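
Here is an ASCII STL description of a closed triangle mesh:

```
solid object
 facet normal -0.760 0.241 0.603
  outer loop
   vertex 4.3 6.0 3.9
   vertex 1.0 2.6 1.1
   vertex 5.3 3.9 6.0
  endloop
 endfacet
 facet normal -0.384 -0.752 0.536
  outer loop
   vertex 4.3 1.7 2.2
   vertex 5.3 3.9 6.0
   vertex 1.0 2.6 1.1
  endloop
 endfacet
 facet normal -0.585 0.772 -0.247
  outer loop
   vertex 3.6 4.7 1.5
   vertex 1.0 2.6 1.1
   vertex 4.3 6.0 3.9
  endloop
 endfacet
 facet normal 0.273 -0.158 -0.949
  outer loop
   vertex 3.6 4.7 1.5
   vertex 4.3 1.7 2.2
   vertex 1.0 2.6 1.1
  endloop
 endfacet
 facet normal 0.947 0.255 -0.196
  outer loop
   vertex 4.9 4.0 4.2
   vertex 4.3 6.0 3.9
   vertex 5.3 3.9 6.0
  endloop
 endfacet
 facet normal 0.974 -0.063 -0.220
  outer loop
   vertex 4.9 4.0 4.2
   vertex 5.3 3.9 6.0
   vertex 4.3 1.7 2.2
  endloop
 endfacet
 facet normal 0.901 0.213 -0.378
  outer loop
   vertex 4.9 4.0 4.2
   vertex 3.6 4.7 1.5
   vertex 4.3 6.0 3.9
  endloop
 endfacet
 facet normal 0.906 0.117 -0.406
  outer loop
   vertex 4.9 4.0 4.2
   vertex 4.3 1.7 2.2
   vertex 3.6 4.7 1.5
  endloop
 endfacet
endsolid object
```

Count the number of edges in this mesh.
12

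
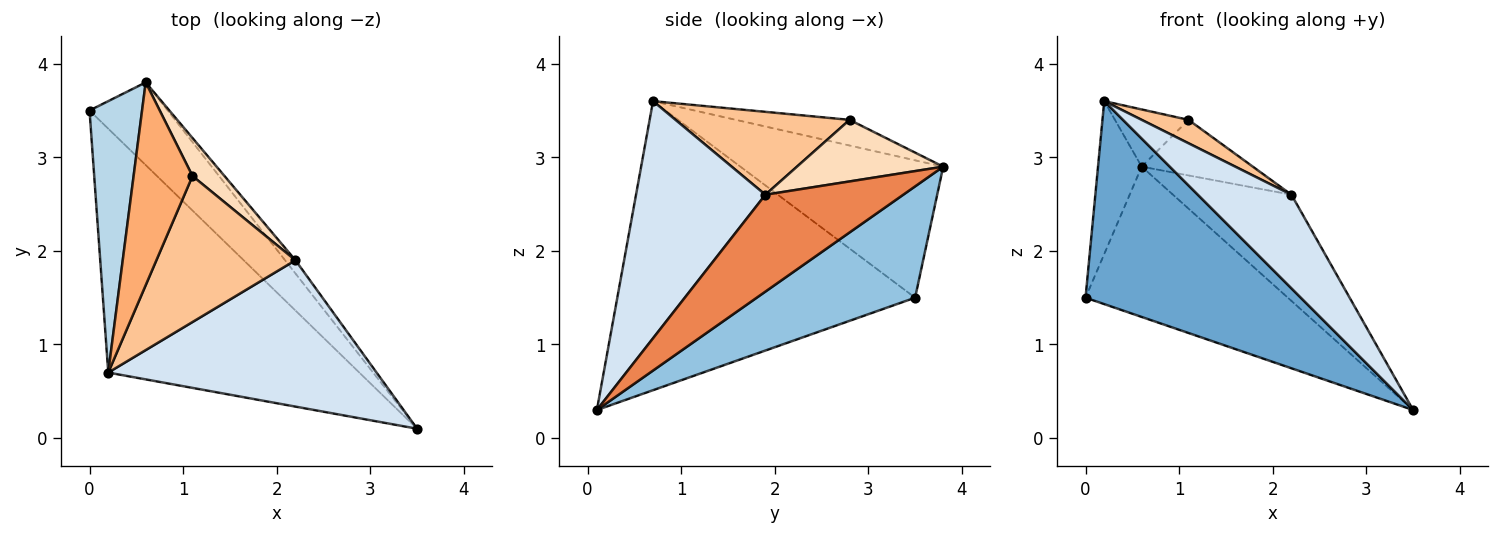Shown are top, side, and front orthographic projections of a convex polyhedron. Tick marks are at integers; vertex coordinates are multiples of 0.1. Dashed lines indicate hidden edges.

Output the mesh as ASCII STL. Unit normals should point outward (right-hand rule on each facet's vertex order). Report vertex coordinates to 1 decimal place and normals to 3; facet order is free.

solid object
 facet normal -0.663 -0.479 -0.576
  outer loop
   vertex 0.2 0.7 3.6
   vertex 0.0 3.5 1.5
   vertex 3.5 0.1 0.3
  endloop
 endfacet
 facet normal 0.566 0.723 -0.397
  outer loop
   vertex 0.6 3.8 2.9
   vertex 3.5 0.1 0.3
   vertex 0.0 3.5 1.5
  endloop
 endfacet
 facet normal -0.916 0.197 0.350
  outer loop
   vertex 0.6 3.8 2.9
   vertex 0.0 3.5 1.5
   vertex 0.2 0.7 3.6
  endloop
 endfacet
 facet normal 0.597 -0.432 0.676
  outer loop
   vertex 2.2 1.9 2.6
   vertex 0.2 0.7 3.6
   vertex 3.5 0.1 0.3
  endloop
 endfacet
 facet normal 0.756 0.649 -0.081
  outer loop
   vertex 2.2 1.9 2.6
   vertex 3.5 0.1 0.3
   vertex 0.6 3.8 2.9
  endloop
 endfacet
 facet normal -0.387 0.250 0.888
  outer loop
   vertex 1.1 2.8 3.4
   vertex 0.6 3.8 2.9
   vertex 0.2 0.7 3.6
  endloop
 endfacet
 facet normal 0.507 -0.136 0.851
  outer loop
   vertex 1.1 2.8 3.4
   vertex 0.2 0.7 3.6
   vertex 2.2 1.9 2.6
  endloop
 endfacet
 facet normal 0.736 0.559 0.383
  outer loop
   vertex 1.1 2.8 3.4
   vertex 2.2 1.9 2.6
   vertex 0.6 3.8 2.9
  endloop
 endfacet
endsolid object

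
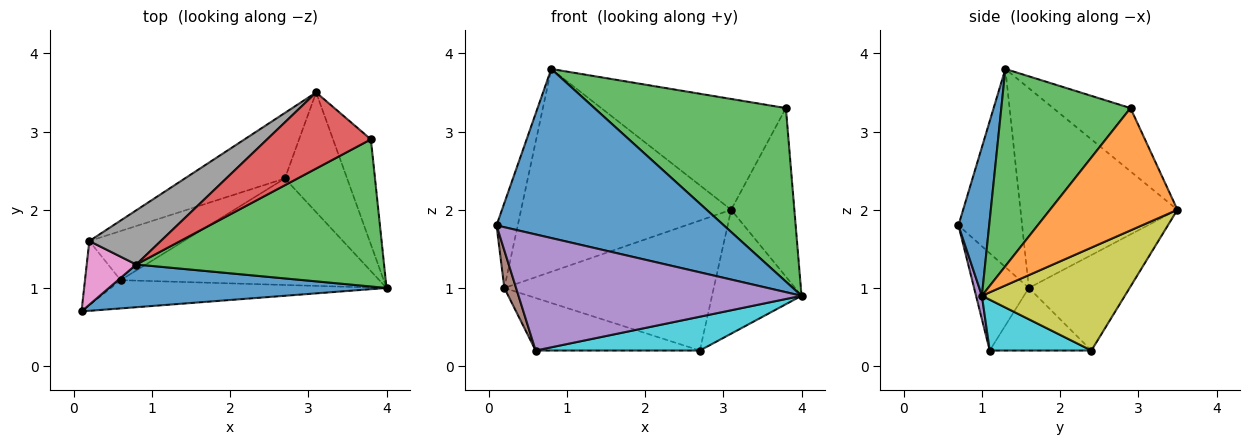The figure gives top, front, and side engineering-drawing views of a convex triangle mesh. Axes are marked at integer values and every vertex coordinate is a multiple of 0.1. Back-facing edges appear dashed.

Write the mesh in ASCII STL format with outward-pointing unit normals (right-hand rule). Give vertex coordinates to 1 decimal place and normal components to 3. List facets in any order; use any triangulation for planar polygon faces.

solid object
 facet normal 0.130 -0.961 0.243
  outer loop
   vertex 0.8 1.3 3.8
   vertex 0.1 0.7 1.8
   vertex 4.0 1.0 0.9
  endloop
 endfacet
 facet normal 0.863 0.428 -0.267
  outer loop
   vertex 3.8 2.9 3.3
   vertex 4.0 1.0 0.9
   vertex 3.1 3.5 2.0
  endloop
 endfacet
 facet normal 0.458 -0.678 0.575
  outer loop
   vertex 3.8 2.9 3.3
   vertex 0.8 1.3 3.8
   vertex 4.0 1.0 0.9
  endloop
 endfacet
 facet normal -0.326 0.779 0.535
  outer loop
   vertex 3.8 2.9 3.3
   vertex 3.1 3.5 2.0
   vertex 0.8 1.3 3.8
  endloop
 endfacet
 facet normal 0.020 -0.971 -0.237
  outer loop
   vertex 0.6 1.1 0.2
   vertex 4.0 1.0 0.9
   vertex 0.1 0.7 1.8
  endloop
 endfacet
 facet normal -0.921 -0.197 -0.337
  outer loop
   vertex 0.2 1.6 1.0
   vertex 0.6 1.1 0.2
   vertex 0.1 0.7 1.8
  endloop
 endfacet
 facet normal -0.923 0.308 0.231
  outer loop
   vertex 0.2 1.6 1.0
   vertex 0.1 0.7 1.8
   vertex 0.8 1.3 3.8
  endloop
 endfacet
 facet normal -0.585 0.783 0.209
  outer loop
   vertex 0.2 1.6 1.0
   vertex 0.8 1.3 3.8
   vertex 3.1 3.5 2.0
  endloop
 endfacet
 facet normal 0.754 0.472 -0.456
  outer loop
   vertex 2.7 2.4 0.2
   vertex 3.1 3.5 2.0
   vertex 4.0 1.0 0.9
  endloop
 endfacet
 facet normal 0.184 -0.297 -0.937
  outer loop
   vertex 2.7 2.4 0.2
   vertex 4.0 1.0 0.9
   vertex 0.6 1.1 0.2
  endloop
 endfacet
 facet normal -0.395 0.820 -0.414
  outer loop
   vertex 2.7 2.4 0.2
   vertex 0.2 1.6 1.0
   vertex 3.1 3.5 2.0
  endloop
 endfacet
 facet normal -0.412 0.666 -0.622
  outer loop
   vertex 2.7 2.4 0.2
   vertex 0.6 1.1 0.2
   vertex 0.2 1.6 1.0
  endloop
 endfacet
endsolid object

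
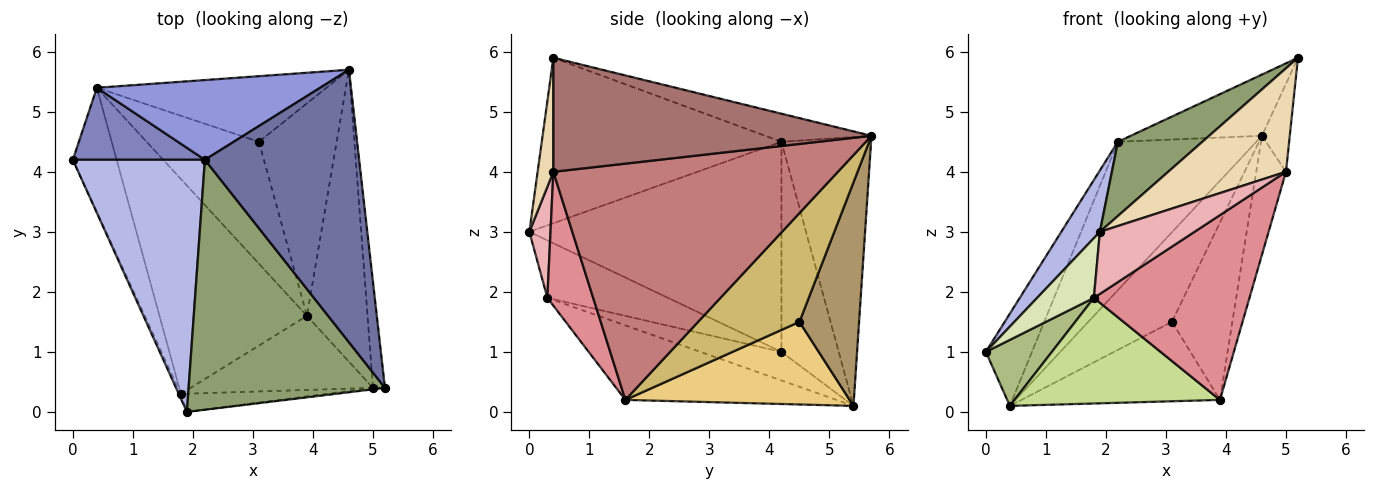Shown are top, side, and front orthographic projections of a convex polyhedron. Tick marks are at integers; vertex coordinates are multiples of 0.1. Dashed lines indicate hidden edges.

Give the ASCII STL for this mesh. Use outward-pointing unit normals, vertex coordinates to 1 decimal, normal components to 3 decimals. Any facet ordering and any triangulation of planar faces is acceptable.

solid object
 facet normal -0.175 0.216 0.961
  outer loop
   vertex 2.2 4.2 4.5
   vertex 5.2 0.4 5.9
   vertex 4.6 5.7 4.6
  endloop
 endfacet
 facet normal -0.700 0.563 0.440
  outer loop
   vertex 2.2 4.2 4.5
   vertex 0.4 5.4 0.1
   vertex 0.0 4.2 1.0
  endloop
 endfacet
 facet normal -0.495 0.765 0.411
  outer loop
   vertex 2.2 4.2 4.5
   vertex 4.6 5.7 4.6
   vertex 0.4 5.4 0.1
  endloop
 endfacet
 facet normal -0.840 -0.129 0.528
  outer loop
   vertex 1.9 0.0 3.0
   vertex 2.2 4.2 4.5
   vertex 0.0 4.2 1.0
  endloop
 endfacet
 facet normal -0.628 -0.221 0.746
  outer loop
   vertex 1.9 0.0 3.0
   vertex 5.2 0.4 5.9
   vertex 2.2 4.2 4.5
  endloop
 endfacet
 facet normal -0.500 -0.407 -0.765
  outer loop
   vertex 1.8 0.3 1.9
   vertex 0.0 4.2 1.0
   vertex 0.4 5.4 0.1
  endloop
 endfacet
 facet normal -0.413 -0.402 -0.817
  outer loop
   vertex 1.8 0.3 1.9
   vertex 0.4 5.4 0.1
   vertex 3.9 1.6 0.2
  endloop
 endfacet
 facet normal -0.904 -0.425 -0.034
  outer loop
   vertex 1.8 0.3 1.9
   vertex 1.9 0.0 3.0
   vertex 0.0 4.2 1.0
  endloop
 endfacet
 facet normal 0.499 0.699 -0.512
  outer loop
   vertex 3.1 4.5 1.5
   vertex 0.4 5.4 0.1
   vertex 4.6 5.7 4.6
  endloop
 endfacet
 facet normal 0.732 0.436 -0.523
  outer loop
   vertex 3.1 4.5 1.5
   vertex 4.6 5.7 4.6
   vertex 3.9 1.6 0.2
  endloop
 endfacet
 facet normal 0.525 0.465 -0.713
  outer loop
   vertex 3.1 4.5 1.5
   vertex 3.9 1.6 0.2
   vertex 0.4 5.4 0.1
  endloop
 endfacet
 facet normal 0.132 -0.991 -0.014
  outer loop
   vertex 5.0 0.4 4.0
   vertex 5.2 0.4 5.9
   vertex 1.9 0.0 3.0
  endloop
 endfacet
 facet normal 0.991 0.087 -0.104
  outer loop
   vertex 5.0 0.4 4.0
   vertex 4.6 5.7 4.6
   vertex 5.2 0.4 5.9
  endloop
 endfacet
 facet normal 0.964 0.101 -0.247
  outer loop
   vertex 5.0 0.4 4.0
   vertex 3.9 1.6 0.2
   vertex 4.6 5.7 4.6
  endloop
 endfacet
 facet normal 0.264 -0.895 -0.359
  outer loop
   vertex 5.0 0.4 4.0
   vertex 1.8 0.3 1.9
   vertex 3.9 1.6 0.2
  endloop
 endfacet
 facet normal 0.210 -0.938 -0.275
  outer loop
   vertex 5.0 0.4 4.0
   vertex 1.9 0.0 3.0
   vertex 1.8 0.3 1.9
  endloop
 endfacet
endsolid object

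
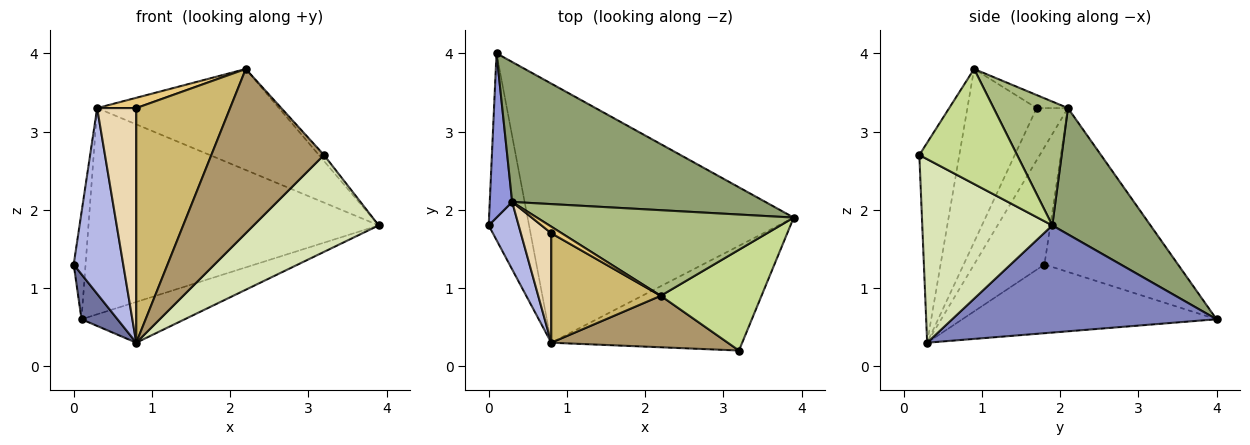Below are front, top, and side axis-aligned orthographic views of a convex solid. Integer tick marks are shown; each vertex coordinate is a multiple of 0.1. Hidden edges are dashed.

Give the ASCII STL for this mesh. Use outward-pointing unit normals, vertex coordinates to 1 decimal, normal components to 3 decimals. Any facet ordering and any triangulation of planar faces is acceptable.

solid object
 facet normal -0.856 -0.121 -0.503
  outer loop
   vertex 0.8 0.3 0.3
   vertex 0.0 1.8 1.3
   vertex 0.1 4.0 0.6
  endloop
 endfacet
 facet normal 0.370 0.144 -0.918
  outer loop
   vertex 0.8 0.3 0.3
   vertex 0.1 4.0 0.6
   vertex 3.9 1.9 1.8
  endloop
 endfacet
 facet normal -0.987 0.088 0.135
  outer loop
   vertex 0.3 2.1 3.3
   vertex 0.1 4.0 0.6
   vertex 0.0 1.8 1.3
  endloop
 endfacet
 facet normal -0.801 -0.563 0.205
  outer loop
   vertex 0.3 2.1 3.3
   vertex 0.0 1.8 1.3
   vertex 0.8 0.3 0.3
  endloop
 endfacet
 facet normal 0.270 0.797 0.541
  outer loop
   vertex 0.3 2.1 3.3
   vertex 3.9 1.9 1.8
   vertex 0.1 4.0 0.6
  endloop
 endfacet
 facet normal 0.298 0.728 0.617
  outer loop
   vertex 0.3 2.1 3.3
   vertex 2.2 0.9 3.8
   vertex 3.9 1.9 1.8
  endloop
 endfacet
 facet normal 0.752 0.039 0.658
  outer loop
   vertex 3.2 0.2 2.7
   vertex 3.9 1.9 1.8
   vertex 2.2 0.9 3.8
  endloop
 endfacet
 facet normal 0.577 -0.555 -0.600
  outer loop
   vertex 3.2 0.2 2.7
   vertex 0.8 0.3 0.3
   vertex 3.9 1.9 1.8
  endloop
 endfacet
 facet normal -0.321 -0.904 0.283
  outer loop
   vertex 3.2 0.2 2.7
   vertex 2.2 0.9 3.8
   vertex 0.8 0.3 0.3
  endloop
 endfacet
 facet normal -0.556 -0.753 0.352
  outer loop
   vertex 0.8 1.7 3.3
   vertex 0.8 0.3 0.3
   vertex 2.2 0.9 3.8
  endloop
 endfacet
 facet normal -0.559 -0.698 0.447
  outer loop
   vertex 0.8 1.7 3.3
   vertex 2.2 0.9 3.8
   vertex 0.3 2.1 3.3
  endloop
 endfacet
 facet normal -0.587 -0.734 0.342
  outer loop
   vertex 0.8 1.7 3.3
   vertex 0.3 2.1 3.3
   vertex 0.8 0.3 0.3
  endloop
 endfacet
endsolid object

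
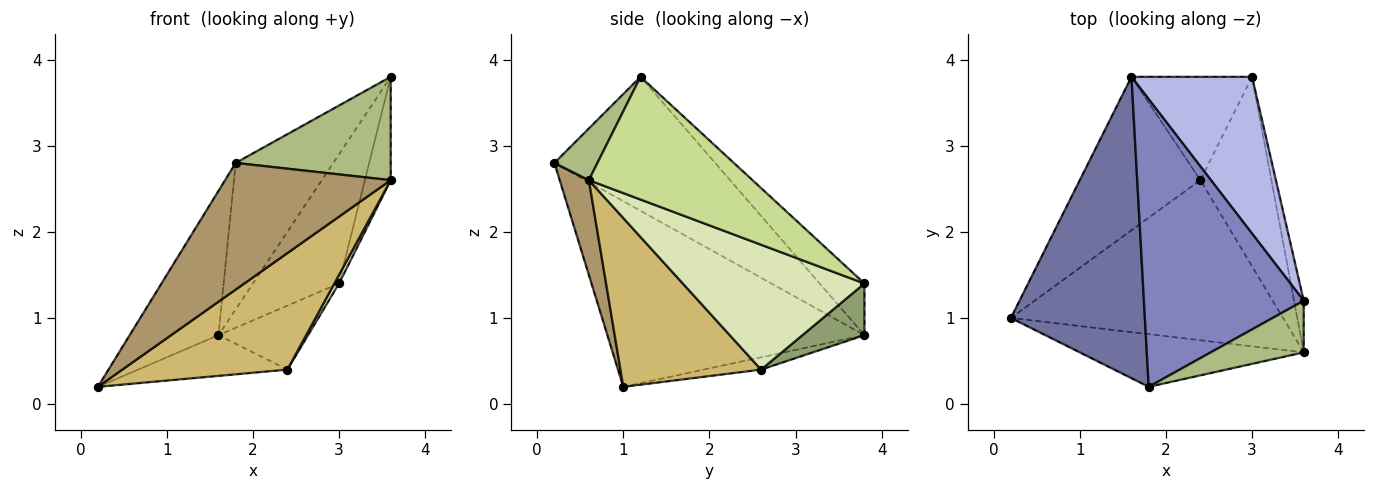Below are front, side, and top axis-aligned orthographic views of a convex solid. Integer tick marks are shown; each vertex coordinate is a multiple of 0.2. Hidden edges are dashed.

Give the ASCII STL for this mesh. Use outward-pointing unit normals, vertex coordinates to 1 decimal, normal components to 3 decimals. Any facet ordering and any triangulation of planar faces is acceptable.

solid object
 facet normal -0.781 0.270 0.564
  outer loop
   vertex 1.8 0.2 2.8
   vertex 1.6 3.8 0.8
   vertex 0.2 1.0 0.2
  endloop
 endfacet
 facet normal -0.599 0.363 0.714
  outer loop
   vertex 1.8 0.2 2.8
   vertex 3.6 1.2 3.8
   vertex 1.6 3.8 0.8
  endloop
 endfacet
 facet normal -0.098 0.255 -0.962
  outer loop
   vertex 2.4 2.6 0.4
   vertex 0.2 1.0 0.2
   vertex 1.6 3.8 0.8
  endloop
 endfacet
 facet normal -0.314 0.604 0.733
  outer loop
   vertex 3.0 3.8 1.4
   vertex 1.6 3.8 0.8
   vertex 3.6 1.2 3.8
  endloop
 endfacet
 facet normal 0.342 0.495 -0.799
  outer loop
   vertex 3.0 3.8 1.4
   vertex 2.4 2.6 0.4
   vertex 1.6 3.8 0.8
  endloop
 endfacet
 facet normal 0.241 -0.868 0.434
  outer loop
   vertex 3.6 0.6 2.6
   vertex 3.6 1.2 3.8
   vertex 1.8 0.2 2.8
  endloop
 endfacet
 facet normal 0.985 0.155 -0.078
  outer loop
   vertex 3.6 0.6 2.6
   vertex 3.0 3.8 1.4
   vertex 3.6 1.2 3.8
  endloop
 endfacet
 facet normal 0.869 -0.022 -0.494
  outer loop
   vertex 3.6 0.6 2.6
   vertex 2.4 2.6 0.4
   vertex 3.0 3.8 1.4
  endloop
 endfacet
 facet normal 0.160 -0.911 -0.379
  outer loop
   vertex 3.6 0.6 2.6
   vertex 1.8 0.2 2.8
   vertex 0.2 1.0 0.2
  endloop
 endfacet
 facet normal 0.448 -0.526 -0.723
  outer loop
   vertex 3.6 0.6 2.6
   vertex 0.2 1.0 0.2
   vertex 2.4 2.6 0.4
  endloop
 endfacet
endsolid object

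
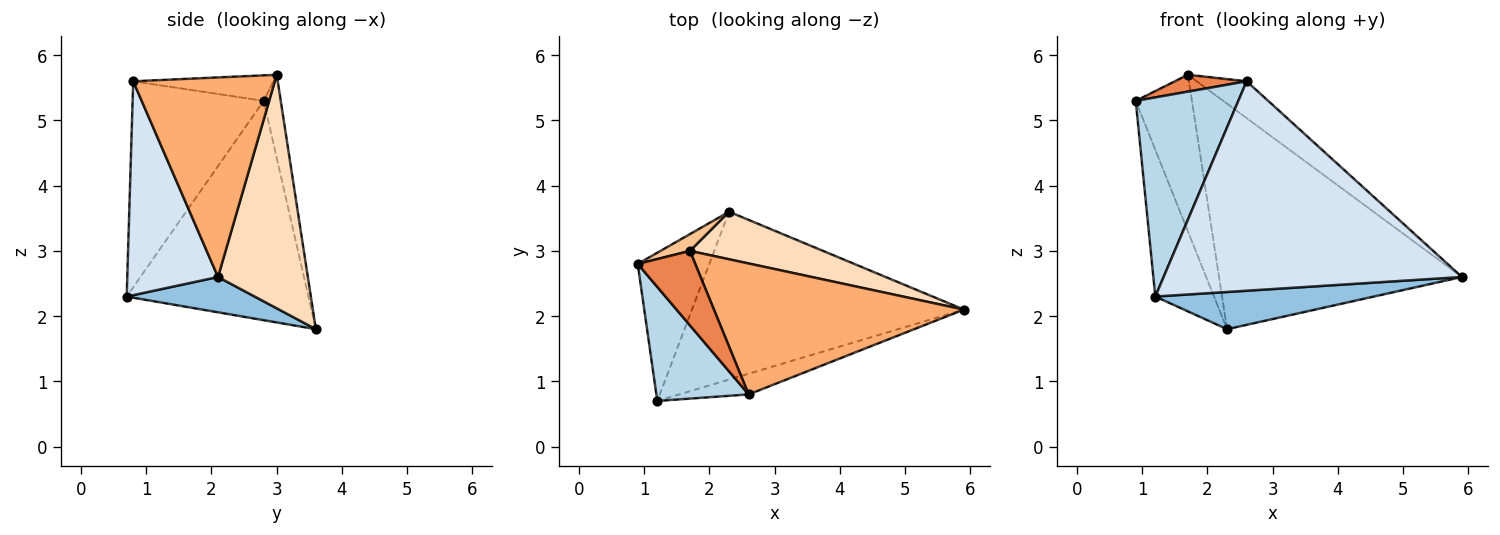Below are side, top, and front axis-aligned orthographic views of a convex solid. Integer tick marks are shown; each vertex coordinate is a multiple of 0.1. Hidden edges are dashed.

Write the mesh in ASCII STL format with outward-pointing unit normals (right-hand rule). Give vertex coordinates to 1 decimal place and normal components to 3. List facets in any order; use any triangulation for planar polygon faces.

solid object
 facet normal -0.909 0.294 -0.296
  outer loop
   vertex 2.3 3.6 1.8
   vertex 1.2 0.7 2.3
   vertex 0.9 2.8 5.3
  endloop
 endfacet
 facet normal 0.126 -0.215 -0.969
  outer loop
   vertex 2.3 3.6 1.8
   vertex 5.9 2.1 2.6
   vertex 1.2 0.7 2.3
  endloop
 endfacet
 facet normal -0.743 -0.581 0.333
  outer loop
   vertex 2.6 0.8 5.6
   vertex 0.9 2.8 5.3
   vertex 1.2 0.7 2.3
  endloop
 endfacet
 facet normal 0.290 -0.952 -0.094
  outer loop
   vertex 2.6 0.8 5.6
   vertex 1.2 0.7 2.3
   vertex 5.9 2.1 2.6
  endloop
 endfacet
 facet normal -0.397 -0.203 0.895
  outer loop
   vertex 1.7 3.0 5.7
   vertex 0.9 2.8 5.3
   vertex 2.6 0.8 5.6
  endloop
 endfacet
 facet normal 0.609 0.215 0.763
  outer loop
   vertex 1.7 3.0 5.7
   vertex 2.6 0.8 5.6
   vertex 5.9 2.1 2.6
  endloop
 endfacet
 facet normal -0.289 0.952 0.102
  outer loop
   vertex 1.7 3.0 5.7
   vertex 2.3 3.6 1.8
   vertex 0.9 2.8 5.3
  endloop
 endfacet
 facet normal 0.340 0.920 0.194
  outer loop
   vertex 1.7 3.0 5.7
   vertex 5.9 2.1 2.6
   vertex 2.3 3.6 1.8
  endloop
 endfacet
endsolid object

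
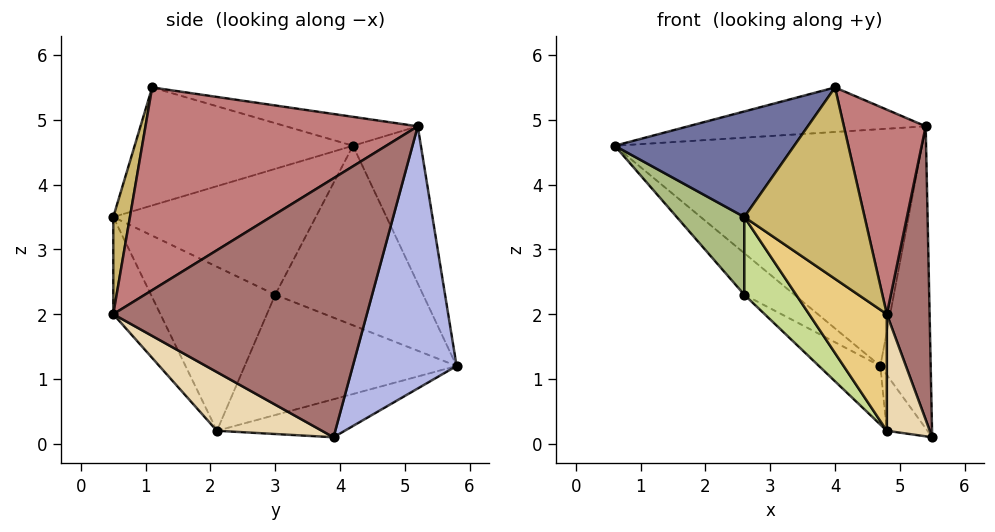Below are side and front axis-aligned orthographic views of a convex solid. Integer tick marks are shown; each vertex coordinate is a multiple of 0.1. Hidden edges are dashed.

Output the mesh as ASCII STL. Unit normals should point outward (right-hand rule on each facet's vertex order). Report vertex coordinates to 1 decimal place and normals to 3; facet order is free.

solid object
 facet normal -0.624 -0.513 0.590
  outer loop
   vertex 4.0 1.1 5.5
   vertex 0.6 4.2 4.6
   vertex 2.6 0.5 3.5
  endloop
 endfacet
 facet normal -0.098 0.177 0.979
  outer loop
   vertex 5.4 5.2 4.9
   vertex 0.6 4.2 4.6
   vertex 4.0 1.1 5.5
  endloop
 endfacet
 facet normal -0.212 0.958 0.195
  outer loop
   vertex 4.7 5.8 1.2
   vertex 0.6 4.2 4.6
   vertex 5.4 5.2 4.9
  endloop
 endfacet
 facet normal 0.895 0.434 -0.099
  outer loop
   vertex 4.7 5.8 1.2
   vertex 5.4 5.2 4.9
   vertex 5.5 3.9 0.1
  endloop
 endfacet
 facet normal -0.605 0.192 -0.772
  outer loop
   vertex 4.7 5.8 1.2
   vertex 5.5 3.9 0.1
   vertex 4.8 2.1 0.2
  endloop
 endfacet
 facet normal -0.792 -0.264 -0.551
  outer loop
   vertex 2.6 3.0 2.3
   vertex 2.6 0.5 3.5
   vertex 0.6 4.2 4.6
  endloop
 endfacet
 facet normal -0.720 -0.300 -0.626
  outer loop
   vertex 2.6 3.0 2.3
   vertex 4.8 2.1 0.2
   vertex 2.6 0.5 3.5
  endloop
 endfacet
 facet normal -0.673 0.228 -0.704
  outer loop
   vertex 2.6 3.0 2.3
   vertex 0.6 4.2 4.6
   vertex 4.7 5.8 1.2
  endloop
 endfacet
 facet normal -0.638 0.185 -0.748
  outer loop
   vertex 2.6 3.0 2.3
   vertex 4.7 5.8 1.2
   vertex 4.8 2.1 0.2
  endloop
 endfacet
 facet normal 0.134 -0.971 0.197
  outer loop
   vertex 4.8 0.5 2.0
   vertex 4.0 1.1 5.5
   vertex 2.6 0.5 3.5
  endloop
 endfacet
 facet normal -0.413 -0.681 -0.605
  outer loop
   vertex 4.8 0.5 2.0
   vertex 2.6 0.5 3.5
   vertex 4.8 2.1 0.2
  endloop
 endfacet
 facet normal 0.877 -0.359 -0.319
  outer loop
   vertex 4.8 0.5 2.0
   vertex 4.8 2.1 0.2
   vertex 5.5 3.9 0.1
  endloop
 endfacet
 facet normal 0.984 -0.166 0.065
  outer loop
   vertex 4.8 0.5 2.0
   vertex 5.5 3.9 0.1
   vertex 5.4 5.2 4.9
  endloop
 endfacet
 facet normal 0.925 -0.278 0.259
  outer loop
   vertex 4.8 0.5 2.0
   vertex 5.4 5.2 4.9
   vertex 4.0 1.1 5.5
  endloop
 endfacet
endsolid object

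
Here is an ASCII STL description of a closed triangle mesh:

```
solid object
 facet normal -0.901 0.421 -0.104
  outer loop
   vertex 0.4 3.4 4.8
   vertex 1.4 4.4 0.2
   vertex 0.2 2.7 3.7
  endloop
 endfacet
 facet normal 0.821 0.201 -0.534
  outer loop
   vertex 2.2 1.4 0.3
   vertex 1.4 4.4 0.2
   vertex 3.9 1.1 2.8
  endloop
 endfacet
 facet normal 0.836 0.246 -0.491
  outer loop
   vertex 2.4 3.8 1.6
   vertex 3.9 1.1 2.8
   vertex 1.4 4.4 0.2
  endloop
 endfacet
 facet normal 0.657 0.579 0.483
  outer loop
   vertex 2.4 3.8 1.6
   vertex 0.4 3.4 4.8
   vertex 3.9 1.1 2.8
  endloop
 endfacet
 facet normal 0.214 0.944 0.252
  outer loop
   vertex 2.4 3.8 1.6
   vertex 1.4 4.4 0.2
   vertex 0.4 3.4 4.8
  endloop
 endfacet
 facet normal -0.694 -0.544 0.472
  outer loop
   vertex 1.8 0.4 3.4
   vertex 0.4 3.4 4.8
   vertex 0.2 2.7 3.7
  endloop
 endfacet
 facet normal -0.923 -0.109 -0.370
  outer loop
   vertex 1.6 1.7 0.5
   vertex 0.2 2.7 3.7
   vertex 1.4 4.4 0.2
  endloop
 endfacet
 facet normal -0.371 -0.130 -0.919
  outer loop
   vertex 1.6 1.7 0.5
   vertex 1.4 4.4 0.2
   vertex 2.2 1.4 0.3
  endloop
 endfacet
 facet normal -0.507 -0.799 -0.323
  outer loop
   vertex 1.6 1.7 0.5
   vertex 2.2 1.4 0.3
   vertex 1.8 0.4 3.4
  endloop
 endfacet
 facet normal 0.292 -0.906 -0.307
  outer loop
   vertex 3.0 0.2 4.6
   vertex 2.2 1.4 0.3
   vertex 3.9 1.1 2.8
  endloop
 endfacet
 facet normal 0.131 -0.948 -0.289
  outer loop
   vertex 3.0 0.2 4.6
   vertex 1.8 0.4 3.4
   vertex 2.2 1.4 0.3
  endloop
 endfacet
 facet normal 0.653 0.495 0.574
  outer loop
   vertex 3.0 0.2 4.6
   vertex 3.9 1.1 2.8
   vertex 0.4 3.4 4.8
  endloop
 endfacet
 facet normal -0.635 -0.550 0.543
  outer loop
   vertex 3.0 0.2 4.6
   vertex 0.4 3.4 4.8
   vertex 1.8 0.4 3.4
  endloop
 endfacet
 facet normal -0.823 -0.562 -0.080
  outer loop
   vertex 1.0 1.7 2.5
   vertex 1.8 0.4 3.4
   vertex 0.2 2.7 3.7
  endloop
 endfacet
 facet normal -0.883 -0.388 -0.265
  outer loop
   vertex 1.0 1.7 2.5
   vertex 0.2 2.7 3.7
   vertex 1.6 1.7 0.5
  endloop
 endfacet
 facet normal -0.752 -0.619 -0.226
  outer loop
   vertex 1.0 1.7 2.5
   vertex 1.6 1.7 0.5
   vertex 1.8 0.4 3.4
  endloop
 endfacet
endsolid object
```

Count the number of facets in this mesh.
16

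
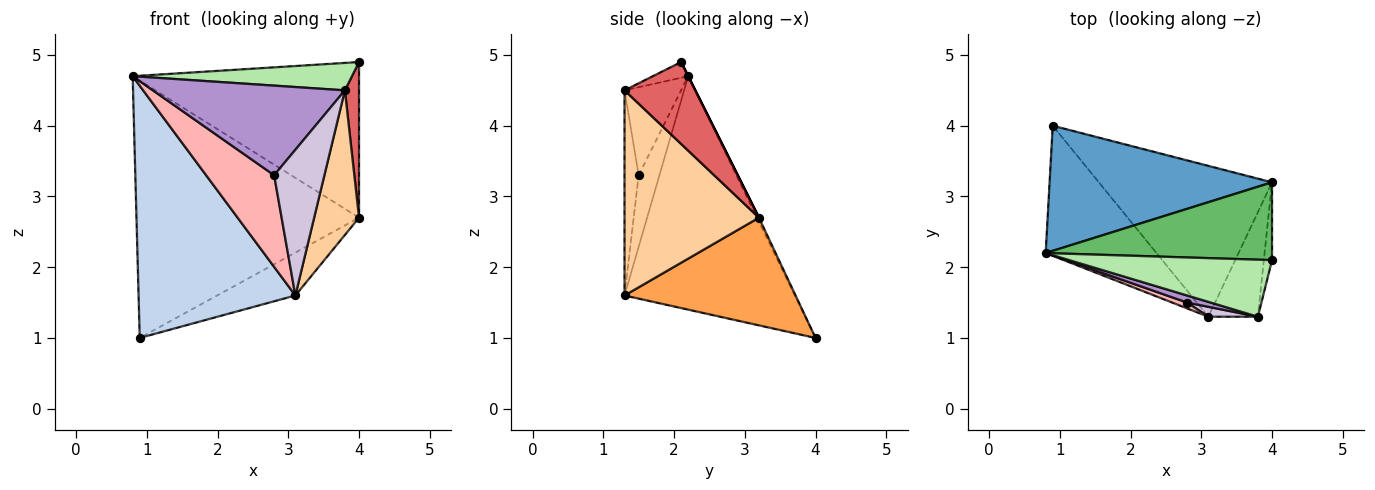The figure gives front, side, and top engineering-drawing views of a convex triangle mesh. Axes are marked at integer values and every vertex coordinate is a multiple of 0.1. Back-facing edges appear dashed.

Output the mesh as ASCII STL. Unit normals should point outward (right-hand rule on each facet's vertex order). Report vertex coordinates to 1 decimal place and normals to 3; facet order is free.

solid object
 facet normal -0.008 0.899 0.437
  outer loop
   vertex 0.9 4.0 1.0
   vertex 0.8 2.2 4.7
   vertex 4.0 3.2 2.7
  endloop
 endfacet
 facet normal -0.695 -0.639 -0.330
  outer loop
   vertex 3.1 1.3 1.6
   vertex 0.8 2.2 4.7
   vertex 0.9 4.0 1.0
  endloop
 endfacet
 facet normal 0.513 0.235 -0.825
  outer loop
   vertex 3.1 1.3 1.6
   vertex 0.9 4.0 1.0
   vertex 4.0 3.2 2.7
  endloop
 endfacet
 facet normal 0.925 -0.309 -0.223
  outer loop
   vertex 3.8 1.3 4.5
   vertex 3.1 1.3 1.6
   vertex 4.0 3.2 2.7
  endloop
 endfacet
 facet normal 0.000 0.894 0.447
  outer loop
   vertex 4.0 2.1 4.9
   vertex 4.0 3.2 2.7
   vertex 0.8 2.2 4.7
  endloop
 endfacet
 facet normal -0.070 -0.432 0.899
  outer loop
   vertex 4.0 2.1 4.9
   vertex 0.8 2.2 4.7
   vertex 3.8 1.3 4.5
  endloop
 endfacet
 facet normal 0.976 -0.195 -0.098
  outer loop
   vertex 4.0 2.1 4.9
   vertex 3.8 1.3 4.5
   vertex 4.0 3.2 2.7
  endloop
 endfacet
 facet normal -0.292 -0.955 0.061
  outer loop
   vertex 2.8 1.5 3.3
   vertex 0.8 2.2 4.7
   vertex 3.1 1.3 1.6
  endloop
 endfacet
 facet normal -0.282 -0.956 0.076
  outer loop
   vertex 2.8 1.5 3.3
   vertex 3.8 1.3 4.5
   vertex 0.8 2.2 4.7
  endloop
 endfacet
 facet normal -0.270 -0.961 0.065
  outer loop
   vertex 2.8 1.5 3.3
   vertex 3.1 1.3 1.6
   vertex 3.8 1.3 4.5
  endloop
 endfacet
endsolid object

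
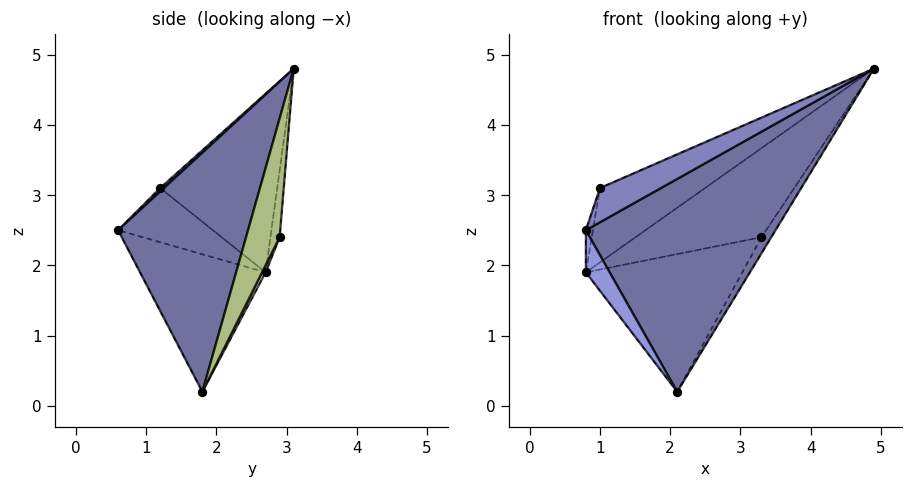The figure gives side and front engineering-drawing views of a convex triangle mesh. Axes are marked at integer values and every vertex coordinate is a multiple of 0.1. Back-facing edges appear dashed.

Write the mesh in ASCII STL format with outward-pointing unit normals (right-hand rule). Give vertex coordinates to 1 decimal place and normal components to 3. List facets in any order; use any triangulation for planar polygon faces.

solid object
 facet normal 0.562 -0.820 -0.110
  outer loop
   vertex 2.1 1.8 0.2
   vertex 4.9 3.1 4.8
   vertex 0.8 0.6 2.5
  endloop
 endfacet
 facet normal 0.043 -0.714 0.699
  outer loop
   vertex 1.0 1.2 3.1
   vertex 0.8 0.6 2.5
   vertex 4.9 3.1 4.8
  endloop
 endfacet
 facet normal -0.823 -0.156 -0.547
  outer loop
   vertex 0.8 2.7 1.9
   vertex 2.1 1.8 0.2
   vertex 0.8 0.6 2.5
  endloop
 endfacet
 facet normal -0.966 0.072 0.250
  outer loop
   vertex 0.8 2.7 1.9
   vertex 0.8 0.6 2.5
   vertex 1.0 1.2 3.1
  endloop
 endfacet
 facet normal -0.537 0.482 0.692
  outer loop
   vertex 0.8 2.7 1.9
   vertex 1.0 1.2 3.1
   vertex 4.9 3.1 4.8
  endloop
 endfacet
 facet normal 0.800 0.233 -0.553
  outer loop
   vertex 3.3 2.9 2.4
   vertex 4.9 3.1 4.8
   vertex 2.1 1.8 0.2
  endloop
 endfacet
 facet normal -0.073 0.997 -0.035
  outer loop
   vertex 3.3 2.9 2.4
   vertex 0.8 2.7 1.9
   vertex 4.9 3.1 4.8
  endloop
 endfacet
 facet normal 0.020 0.890 -0.456
  outer loop
   vertex 3.3 2.9 2.4
   vertex 2.1 1.8 0.2
   vertex 0.8 2.7 1.9
  endloop
 endfacet
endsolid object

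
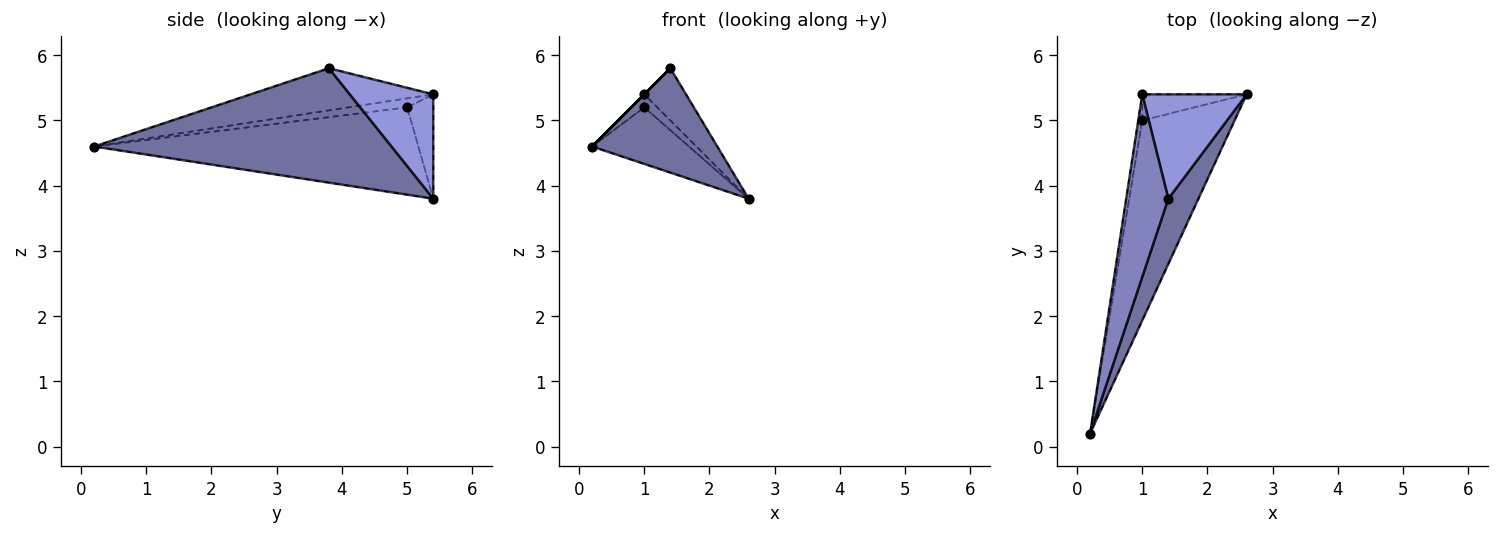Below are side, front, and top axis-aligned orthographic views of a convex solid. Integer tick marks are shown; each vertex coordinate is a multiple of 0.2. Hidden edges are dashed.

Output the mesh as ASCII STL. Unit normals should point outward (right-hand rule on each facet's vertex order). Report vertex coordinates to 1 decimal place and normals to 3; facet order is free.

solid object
 facet normal 0.896 -0.377 0.236
  outer loop
   vertex 1.4 3.8 5.8
   vertex 0.2 0.2 4.6
   vertex 2.6 5.4 3.8
  endloop
 endfacet
 facet normal -0.707 0.000 0.707
  outer loop
   vertex 1.4 3.8 5.8
   vertex 1.0 5.4 5.4
   vertex 0.2 0.2 4.6
  endloop
 endfacet
 facet normal 0.667 0.333 0.667
  outer loop
   vertex 1.4 3.8 5.8
   vertex 2.6 5.4 3.8
   vertex 1.0 5.4 5.4
  endloop
 endfacet
 facet normal -0.673 0.201 -0.712
  outer loop
   vertex 1.0 5.0 5.2
   vertex 2.6 5.4 3.8
   vertex 0.2 0.2 4.6
  endloop
 endfacet
 facet normal -0.896 0.199 -0.398
  outer loop
   vertex 1.0 5.0 5.2
   vertex 0.2 0.2 4.6
   vertex 1.0 5.4 5.4
  endloop
 endfacet
 facet normal -0.667 0.333 -0.667
  outer loop
   vertex 1.0 5.0 5.2
   vertex 1.0 5.4 5.4
   vertex 2.6 5.4 3.8
  endloop
 endfacet
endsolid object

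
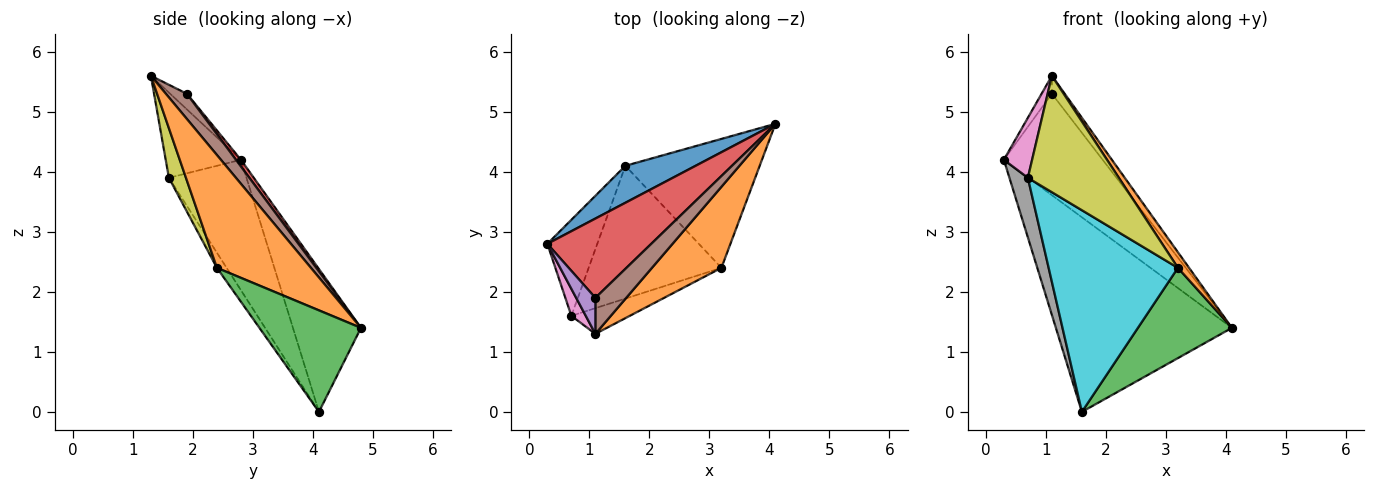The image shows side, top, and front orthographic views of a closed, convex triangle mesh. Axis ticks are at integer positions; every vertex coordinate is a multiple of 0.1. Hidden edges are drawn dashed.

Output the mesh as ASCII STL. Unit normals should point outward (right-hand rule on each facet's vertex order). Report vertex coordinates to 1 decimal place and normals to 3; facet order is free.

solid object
 facet normal -0.355 0.918 0.174
  outer loop
   vertex 1.6 4.1 0.0
   vertex 0.3 2.8 4.2
   vertex 4.1 4.8 1.4
  endloop
 endfacet
 facet normal 0.847 -0.100 0.522
  outer loop
   vertex 3.2 2.4 2.4
   vertex 4.1 4.8 1.4
   vertex 1.1 1.3 5.6
  endloop
 endfacet
 facet normal 0.527 -0.488 -0.696
  outer loop
   vertex 3.2 2.4 2.4
   vertex 1.6 4.1 0.0
   vertex 4.1 4.8 1.4
  endloop
 endfacet
 facet normal 0.039 0.787 0.616
  outer loop
   vertex 1.1 1.9 5.3
   vertex 4.1 4.8 1.4
   vertex 0.3 2.8 4.2
  endloop
 endfacet
 facet normal -0.588 0.362 0.724
  outer loop
   vertex 1.1 1.9 5.3
   vertex 0.3 2.8 4.2
   vertex 1.1 1.3 5.6
  endloop
 endfacet
 facet normal 0.590 0.361 0.722
  outer loop
   vertex 1.1 1.9 5.3
   vertex 1.1 1.3 5.6
   vertex 4.1 4.8 1.4
  endloop
 endfacet
 facet normal -0.925 -0.347 0.156
  outer loop
   vertex 0.7 1.6 3.9
   vertex 1.1 1.3 5.6
   vertex 0.3 2.8 4.2
  endloop
 endfacet
 facet normal -0.912 -0.217 -0.349
  outer loop
   vertex 0.7 1.6 3.9
   vertex 0.3 2.8 4.2
   vertex 1.6 4.1 0.0
  endloop
 endfacet
 facet normal 0.180 -0.961 -0.212
  outer loop
   vertex 0.7 1.6 3.9
   vertex 3.2 2.4 2.4
   vertex 1.1 1.3 5.6
  endloop
 endfacet
 facet normal -0.063 -0.834 -0.549
  outer loop
   vertex 0.7 1.6 3.9
   vertex 1.6 4.1 0.0
   vertex 3.2 2.4 2.4
  endloop
 endfacet
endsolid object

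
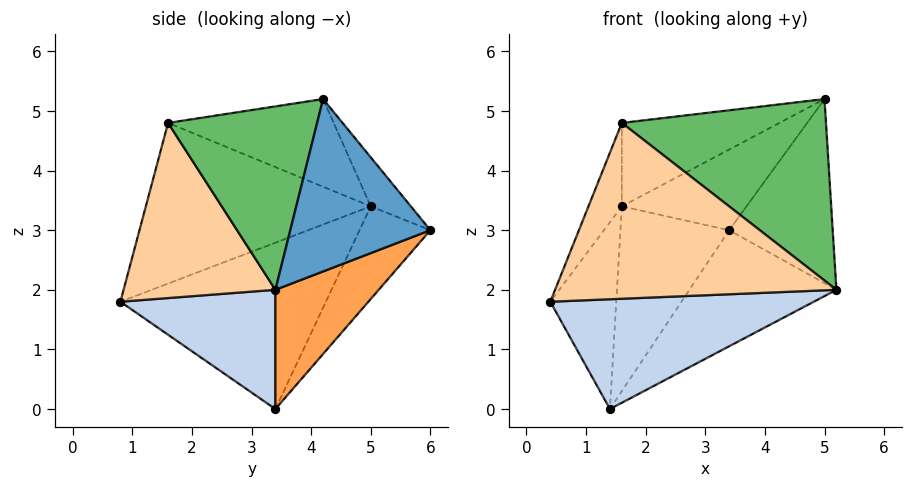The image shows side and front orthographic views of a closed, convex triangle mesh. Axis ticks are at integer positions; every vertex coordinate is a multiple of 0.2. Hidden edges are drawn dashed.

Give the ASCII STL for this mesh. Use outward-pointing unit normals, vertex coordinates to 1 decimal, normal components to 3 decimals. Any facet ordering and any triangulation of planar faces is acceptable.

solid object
 facet normal 0.800 0.592 -0.098
  outer loop
   vertex 5.0 4.2 5.2
   vertex 5.2 3.4 2.0
   vertex 3.4 6.0 3.0
  endloop
 endfacet
 facet normal 0.365 -0.621 -0.694
  outer loop
   vertex 1.4 3.4 0.0
   vertex 5.2 3.4 2.0
   vertex 0.4 0.8 1.8
  endloop
 endfacet
 facet normal 0.388 0.552 -0.738
  outer loop
   vertex 1.4 3.4 0.0
   vertex 3.4 6.0 3.0
   vertex 5.2 3.4 2.0
  endloop
 endfacet
 facet normal 0.474 -0.879 0.045
  outer loop
   vertex 1.6 1.6 4.8
   vertex 0.4 0.8 1.8
   vertex 5.2 3.4 2.0
  endloop
 endfacet
 facet normal 0.573 -0.786 0.232
  outer loop
   vertex 1.6 1.6 4.8
   vertex 5.2 3.4 2.0
   vertex 5.0 4.2 5.2
  endloop
 endfacet
 facet normal -0.216 0.673 0.708
  outer loop
   vertex 1.6 5.0 3.4
   vertex 5.0 4.2 5.2
   vertex 3.4 6.0 3.0
  endloop
 endfacet
 facet normal -0.371 0.354 0.859
  outer loop
   vertex 1.6 5.0 3.4
   vertex 1.6 1.6 4.8
   vertex 5.0 4.2 5.2
  endloop
 endfacet
 facet normal -0.513 0.788 -0.341
  outer loop
   vertex 1.6 5.0 3.4
   vertex 3.4 6.0 3.0
   vertex 1.4 3.4 0.0
  endloop
 endfacet
 facet normal -0.932 0.138 0.336
  outer loop
   vertex 1.6 5.0 3.4
   vertex 0.4 0.8 1.8
   vertex 1.6 1.6 4.8
  endloop
 endfacet
 facet normal -0.949 0.304 -0.087
  outer loop
   vertex 1.6 5.0 3.4
   vertex 1.4 3.4 0.0
   vertex 0.4 0.8 1.8
  endloop
 endfacet
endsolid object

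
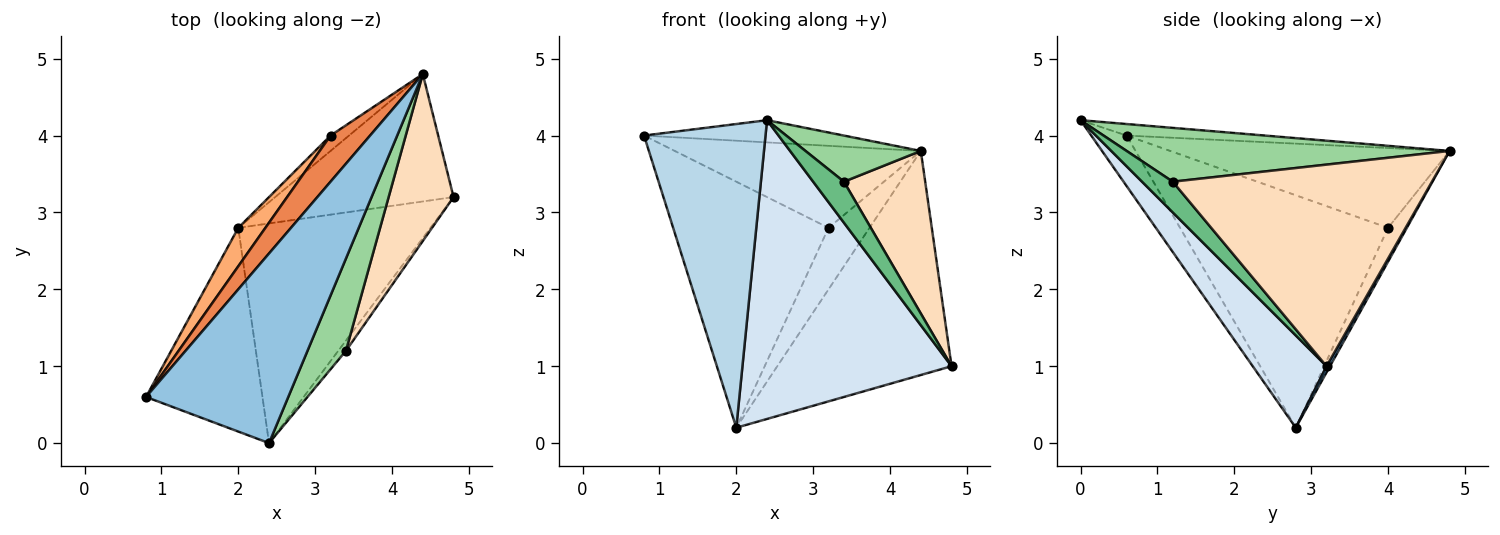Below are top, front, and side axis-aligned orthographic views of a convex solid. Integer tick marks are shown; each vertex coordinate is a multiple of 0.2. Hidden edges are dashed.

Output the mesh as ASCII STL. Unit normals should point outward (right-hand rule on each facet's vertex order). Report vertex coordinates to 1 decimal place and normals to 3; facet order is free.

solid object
 facet normal 0.017 0.869 -0.494
  outer loop
   vertex 2.0 2.8 0.2
   vertex 4.4 4.8 3.8
   vertex 4.8 3.2 1.0
  endloop
 endfacet
 facet normal -0.080 0.116 0.990
  outer loop
   vertex 2.4 0.0 4.2
   vertex 4.4 4.8 3.8
   vertex 0.8 0.6 4.0
  endloop
 endfacet
 facet normal -0.235 -0.807 -0.542
  outer loop
   vertex 2.4 0.0 4.2
   vertex 0.8 0.6 4.0
   vertex 2.0 2.8 0.2
  endloop
 endfacet
 facet normal 0.274 -0.775 -0.570
  outer loop
   vertex 2.4 0.0 4.2
   vertex 2.0 2.8 0.2
   vertex 4.8 3.2 1.0
  endloop
 endfacet
 facet normal -0.703 0.620 0.348
  outer loop
   vertex 3.2 4.0 2.8
   vertex 0.8 0.6 4.0
   vertex 4.4 4.8 3.8
  endloop
 endfacet
 facet normal -0.798 0.596 0.093
  outer loop
   vertex 3.2 4.0 2.8
   vertex 2.0 2.8 0.2
   vertex 0.8 0.6 4.0
  endloop
 endfacet
 facet normal -0.406 0.886 -0.222
  outer loop
   vertex 3.2 4.0 2.8
   vertex 4.4 4.8 3.8
   vertex 2.0 2.8 0.2
  endloop
 endfacet
 facet normal 0.912 -0.286 0.294
  outer loop
   vertex 3.4 1.2 3.4
   vertex 4.8 3.2 1.0
   vertex 4.4 4.8 3.8
  endloop
 endfacet
 facet normal 0.696 -0.696 -0.174
  outer loop
   vertex 3.4 1.2 3.4
   vertex 2.4 0.0 4.2
   vertex 4.8 3.2 1.0
  endloop
 endfacet
 facet normal 0.781 -0.279 0.558
  outer loop
   vertex 3.4 1.2 3.4
   vertex 4.4 4.8 3.8
   vertex 2.4 0.0 4.2
  endloop
 endfacet
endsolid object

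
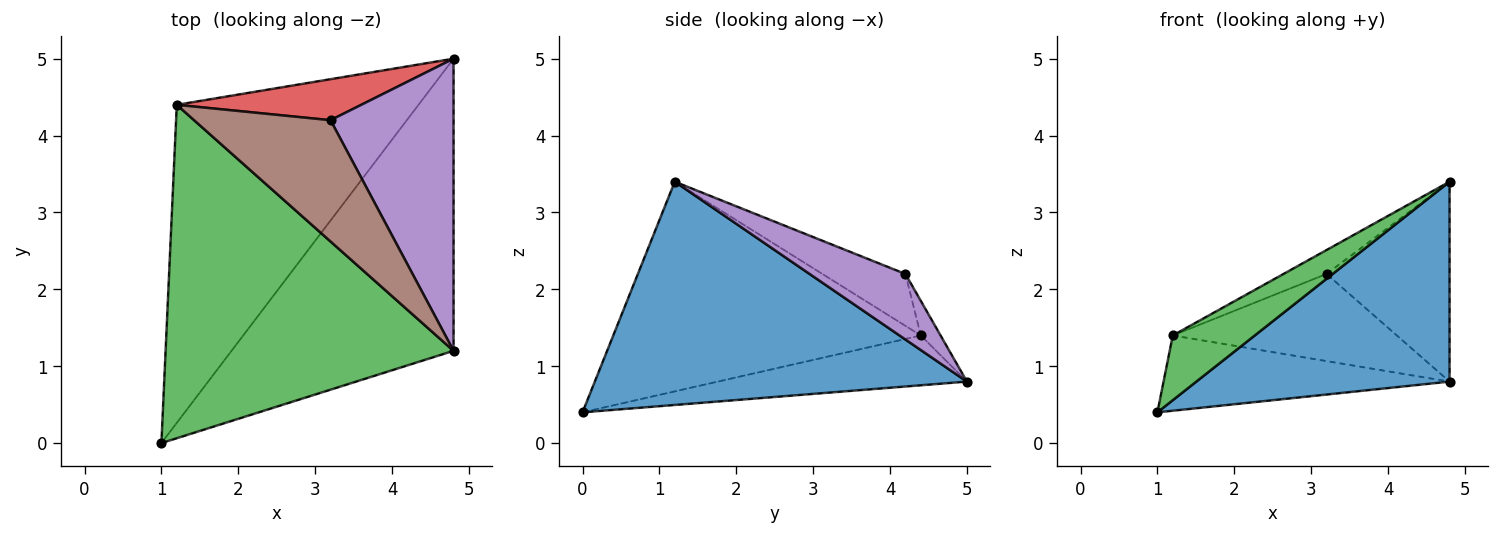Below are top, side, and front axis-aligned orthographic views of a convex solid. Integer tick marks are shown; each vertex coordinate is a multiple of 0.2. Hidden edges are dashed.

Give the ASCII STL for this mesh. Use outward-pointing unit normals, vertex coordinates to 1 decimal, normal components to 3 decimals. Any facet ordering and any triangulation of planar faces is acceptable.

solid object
 facet normal 0.639 -0.435 -0.635
  outer loop
   vertex 4.8 1.2 3.4
   vertex 1.0 0.0 0.4
   vertex 4.8 5.0 0.8
  endloop
 endfacet
 facet normal -0.197 0.226 -0.954
  outer loop
   vertex 1.2 4.4 1.4
   vertex 4.8 5.0 0.8
   vertex 1.0 0.0 0.4
  endloop
 endfacet
 facet normal -0.582 -0.155 0.799
  outer loop
   vertex 1.2 4.4 1.4
   vertex 1.0 0.0 0.4
   vertex 4.8 1.2 3.4
  endloop
 endfacet
 facet normal -0.080 0.902 0.424
  outer loop
   vertex 3.2 4.2 2.2
   vertex 4.8 5.0 0.8
   vertex 1.2 4.4 1.4
  endloop
 endfacet
 facet normal 0.403 0.517 0.755
  outer loop
   vertex 3.2 4.2 2.2
   vertex 4.8 1.2 3.4
   vertex 4.8 5.0 0.8
  endloop
 endfacet
 facet normal -0.350 0.181 0.919
  outer loop
   vertex 3.2 4.2 2.2
   vertex 1.2 4.4 1.4
   vertex 4.8 1.2 3.4
  endloop
 endfacet
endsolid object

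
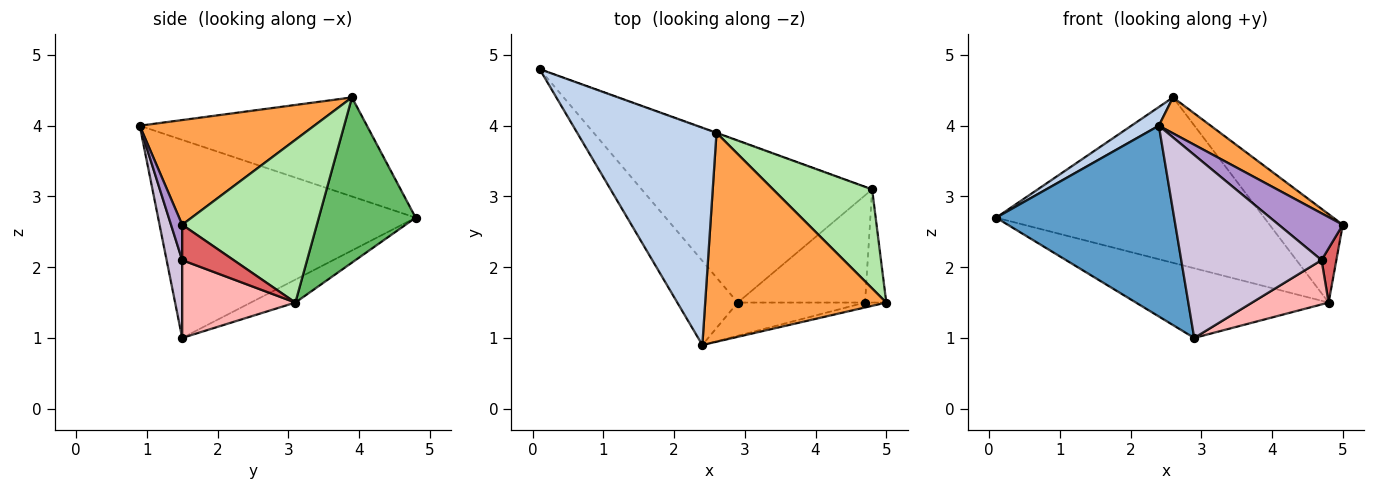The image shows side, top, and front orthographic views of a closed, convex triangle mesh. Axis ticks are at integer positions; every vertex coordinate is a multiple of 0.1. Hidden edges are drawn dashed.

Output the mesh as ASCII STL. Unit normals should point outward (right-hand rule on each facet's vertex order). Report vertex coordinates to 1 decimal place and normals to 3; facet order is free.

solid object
 facet normal -0.798 -0.552 -0.243
  outer loop
   vertex 2.9 1.5 1.0
   vertex 2.4 0.9 4.0
   vertex 0.1 4.8 2.7
  endloop
 endfacet
 facet normal -0.578 -0.070 0.813
  outer loop
   vertex 2.6 3.9 4.4
   vertex 0.1 4.8 2.7
   vertex 2.4 0.9 4.0
  endloop
 endfacet
 facet normal 0.495 -0.147 0.856
  outer loop
   vertex 2.6 3.9 4.4
   vertex 2.4 0.9 4.0
   vertex 5.0 1.5 2.6
  endloop
 endfacet
 facet normal -0.091 0.394 -0.915
  outer loop
   vertex 4.8 3.1 1.5
   vertex 2.9 1.5 1.0
   vertex 0.1 4.8 2.7
  endloop
 endfacet
 facet normal 0.340 0.941 -0.002
  outer loop
   vertex 4.8 3.1 1.5
   vertex 0.1 4.8 2.7
   vertex 2.6 3.9 4.4
  endloop
 endfacet
 facet normal 0.775 0.421 0.472
  outer loop
   vertex 4.8 3.1 1.5
   vertex 2.6 3.9 4.4
   vertex 5.0 1.5 2.6
  endloop
 endfacet
 facet normal 0.833 -0.239 -0.500
  outer loop
   vertex 4.7 1.5 2.1
   vertex 4.8 3.1 1.5
   vertex 5.0 1.5 2.6
  endloop
 endfacet
 facet normal 0.492 -0.333 -0.805
  outer loop
   vertex 4.7 1.5 2.1
   vertex 2.9 1.5 1.0
   vertex 4.8 3.1 1.5
  endloop
 endfacet
 facet normal 0.171 -0.980 -0.103
  outer loop
   vertex 4.7 1.5 2.1
   vertex 5.0 1.5 2.6
   vertex 2.4 0.9 4.0
  endloop
 endfacet
 facet normal 0.108 -0.978 -0.178
  outer loop
   vertex 4.7 1.5 2.1
   vertex 2.4 0.9 4.0
   vertex 2.9 1.5 1.0
  endloop
 endfacet
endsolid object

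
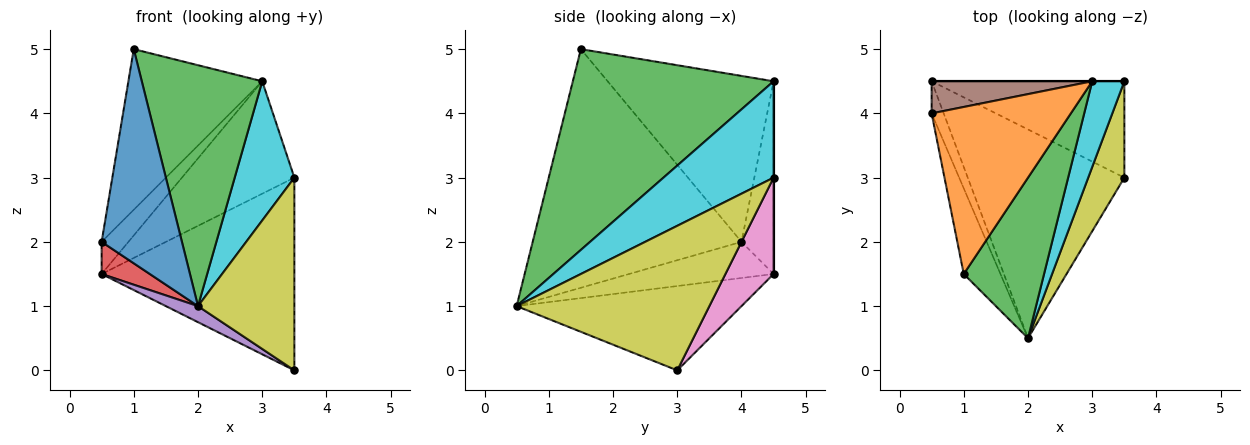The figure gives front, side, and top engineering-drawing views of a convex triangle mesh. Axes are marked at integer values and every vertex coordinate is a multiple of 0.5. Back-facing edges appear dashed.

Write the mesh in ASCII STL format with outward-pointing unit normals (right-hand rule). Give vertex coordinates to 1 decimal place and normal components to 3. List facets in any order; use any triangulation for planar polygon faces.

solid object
 facet normal -0.924 -0.355 -0.142
  outer loop
   vertex 1.0 1.5 5.0
   vertex 0.5 4.0 2.0
   vertex 2.0 0.5 1.0
  endloop
 endfacet
 facet normal -0.652 0.526 0.547
  outer loop
   vertex 1.0 1.5 5.0
   vertex 3.0 4.5 4.5
   vertex 0.5 4.0 2.0
  endloop
 endfacet
 facet normal 0.811 -0.487 0.324
  outer loop
   vertex 1.0 1.5 5.0
   vertex 2.0 0.5 1.0
   vertex 3.0 4.5 4.5
  endloop
 endfacet
 facet normal -0.905 -0.302 -0.302
  outer loop
   vertex 0.5 4.5 1.5
   vertex 2.0 0.5 1.0
   vertex 0.5 4.0 2.0
  endloop
 endfacet
 facet normal -0.473 -0.068 -0.878
  outer loop
   vertex 0.5 4.5 1.5
   vertex 3.5 3.0 0.0
   vertex 2.0 0.5 1.0
  endloop
 endfacet
 facet normal -0.647 0.539 0.539
  outer loop
   vertex 0.5 4.5 1.5
   vertex 0.5 4.0 2.0
   vertex 3.0 4.5 4.5
  endloop
 endfacet
 facet normal 0.218 0.873 -0.436
  outer loop
   vertex 3.5 4.5 3.0
   vertex 3.5 3.0 0.0
   vertex 0.5 4.5 1.5
  endloop
 endfacet
 facet normal 0.000 1.000 0.000
  outer loop
   vertex 3.5 4.5 3.0
   vertex 0.5 4.5 1.5
   vertex 3.0 4.5 4.5
  endloop
 endfacet
 facet normal 0.873 -0.436 0.218
  outer loop
   vertex 3.5 4.5 3.0
   vertex 2.0 0.5 1.0
   vertex 3.5 3.0 0.0
  endloop
 endfacet
 facet normal 0.844 -0.457 0.281
  outer loop
   vertex 3.5 4.5 3.0
   vertex 3.0 4.5 4.5
   vertex 2.0 0.5 1.0
  endloop
 endfacet
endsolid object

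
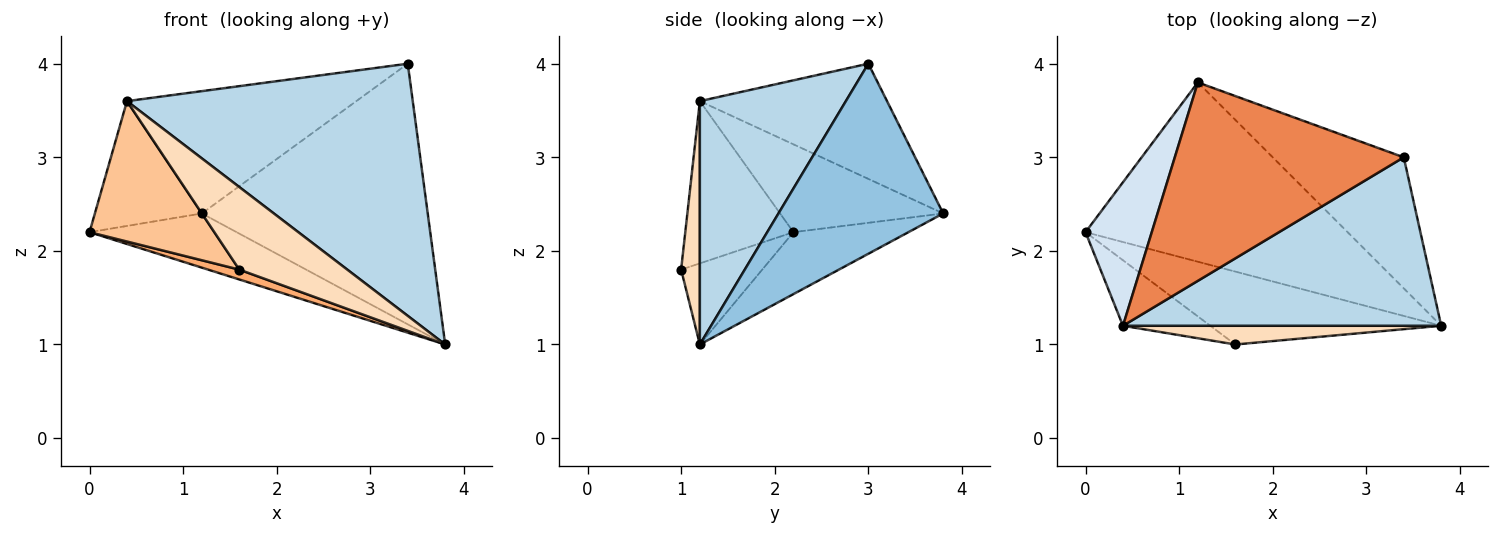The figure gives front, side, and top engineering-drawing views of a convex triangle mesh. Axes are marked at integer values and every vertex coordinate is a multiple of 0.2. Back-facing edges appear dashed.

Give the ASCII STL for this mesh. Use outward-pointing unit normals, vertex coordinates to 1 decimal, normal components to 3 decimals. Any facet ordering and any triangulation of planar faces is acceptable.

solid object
 facet normal -0.221 0.282 -0.934
  outer loop
   vertex 1.2 3.8 2.4
   vertex 3.8 1.2 1.0
   vertex 0.0 2.2 2.2
  endloop
 endfacet
 facet normal 0.546 0.749 -0.376
  outer loop
   vertex 3.4 3.0 4.0
   vertex 3.8 1.2 1.0
   vertex 1.2 3.8 2.4
  endloop
 endfacet
 facet normal 0.391 -0.765 0.511
  outer loop
   vertex 0.4 1.2 3.6
   vertex 3.8 1.2 1.0
   vertex 3.4 3.0 4.0
  endloop
 endfacet
 facet normal -0.707 0.464 0.533
  outer loop
   vertex 0.4 1.2 3.6
   vertex 1.2 3.8 2.4
   vertex 0.0 2.2 2.2
  endloop
 endfacet
 facet normal -0.394 0.482 0.783
  outer loop
   vertex 0.4 1.2 3.6
   vertex 3.4 3.0 4.0
   vertex 1.2 3.8 2.4
  endloop
 endfacet
 facet normal -0.329 -0.126 -0.936
  outer loop
   vertex 1.6 1.0 1.8
   vertex 0.0 2.2 2.2
   vertex 3.8 1.2 1.0
  endloop
 endfacet
 facet normal -0.618 -0.713 -0.333
  outer loop
   vertex 1.6 1.0 1.8
   vertex 0.4 1.2 3.6
   vertex 0.0 2.2 2.2
  endloop
 endfacet
 facet normal 0.167 -0.962 0.218
  outer loop
   vertex 1.6 1.0 1.8
   vertex 3.8 1.2 1.0
   vertex 0.4 1.2 3.6
  endloop
 endfacet
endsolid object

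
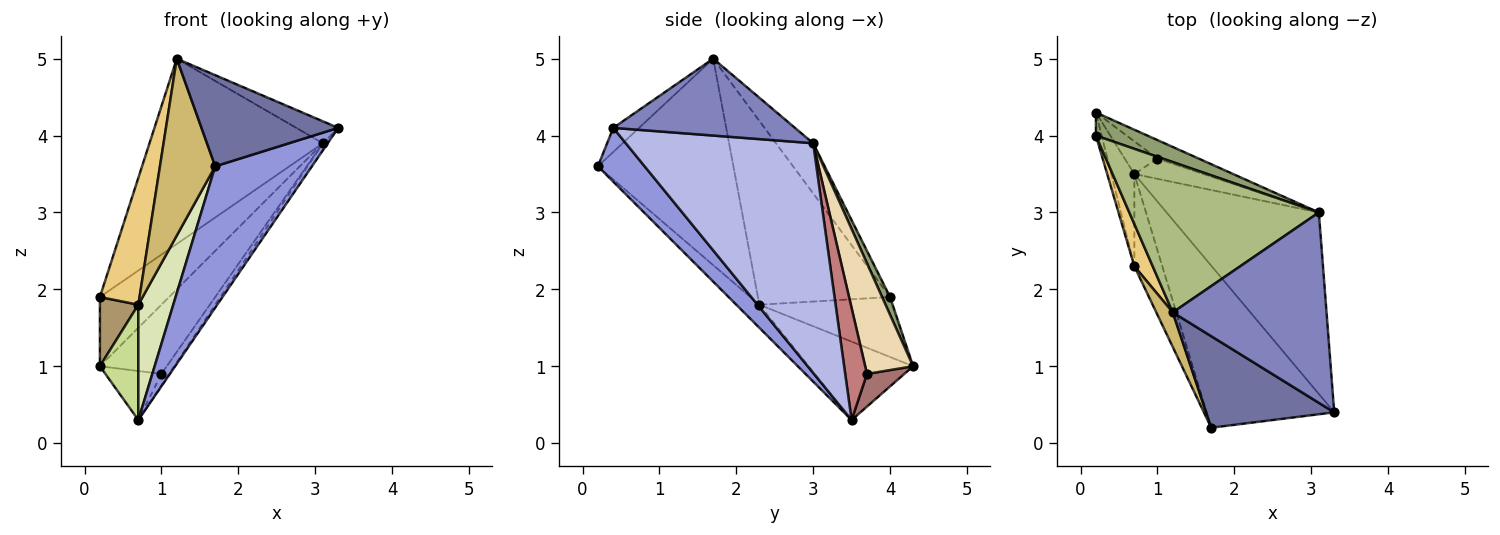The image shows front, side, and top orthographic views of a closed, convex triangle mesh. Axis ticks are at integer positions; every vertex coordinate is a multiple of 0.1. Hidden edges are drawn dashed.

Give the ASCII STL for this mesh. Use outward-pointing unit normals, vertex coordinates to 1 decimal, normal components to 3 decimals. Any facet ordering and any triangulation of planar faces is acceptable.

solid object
 facet normal -0.132 -0.700 0.702
  outer loop
   vertex 1.2 1.7 5.0
   vertex 1.7 0.2 3.6
   vertex 3.3 0.4 4.1
  endloop
 endfacet
 facet normal 0.445 0.103 0.890
  outer loop
   vertex 3.1 3.0 3.9
   vertex 1.2 1.7 5.0
   vertex 3.3 0.4 4.1
  endloop
 endfacet
 facet normal 0.303 -0.626 -0.718
  outer loop
   vertex 0.7 3.5 0.3
   vertex 3.3 0.4 4.1
   vertex 1.7 0.2 3.6
  endloop
 endfacet
 facet normal 0.833 0.022 -0.552
  outer loop
   vertex 0.7 3.5 0.3
   vertex 3.1 3.0 3.9
   vertex 3.3 0.4 4.1
  endloop
 endfacet
 facet normal 0.108 0.943 0.314
  outer loop
   vertex 0.2 4.0 1.9
   vertex 3.1 3.0 3.9
   vertex 0.2 4.3 1.0
  endloop
 endfacet
 facet normal -0.164 0.766 0.621
  outer loop
   vertex 0.2 4.0 1.9
   vertex 1.2 1.7 5.0
   vertex 3.1 3.0 3.9
  endloop
 endfacet
 facet normal -0.905 -0.333 -0.266
  outer loop
   vertex 0.7 2.3 1.8
   vertex 0.2 4.3 1.0
   vertex 0.7 3.5 0.3
  endloop
 endfacet
 facet normal -0.458 -0.694 -0.555
  outer loop
   vertex 0.7 2.3 1.8
   vertex 0.7 3.5 0.3
   vertex 1.7 0.2 3.6
  endloop
 endfacet
 facet normal -0.957 -0.276 -0.092
  outer loop
   vertex 0.7 2.3 1.8
   vertex 0.2 4.0 1.9
   vertex 0.2 4.3 1.0
  endloop
 endfacet
 facet normal -0.923 -0.377 0.074
  outer loop
   vertex 0.7 2.3 1.8
   vertex 1.7 0.2 3.6
   vertex 1.2 1.7 5.0
  endloop
 endfacet
 facet normal -0.953 -0.286 0.095
  outer loop
   vertex 0.7 2.3 1.8
   vertex 1.2 1.7 5.0
   vertex 0.2 4.0 1.9
  endloop
 endfacet
 facet normal 0.569 0.794 -0.213
  outer loop
   vertex 1.0 3.7 0.9
   vertex 0.2 4.3 1.0
   vertex 3.1 3.0 3.9
  endloop
 endfacet
 facet normal 0.485 0.728 -0.485
  outer loop
   vertex 1.0 3.7 0.9
   vertex 0.7 3.5 0.3
   vertex 0.2 4.3 1.0
  endloop
 endfacet
 facet normal 0.815 0.288 -0.503
  outer loop
   vertex 1.0 3.7 0.9
   vertex 3.1 3.0 3.9
   vertex 0.7 3.5 0.3
  endloop
 endfacet
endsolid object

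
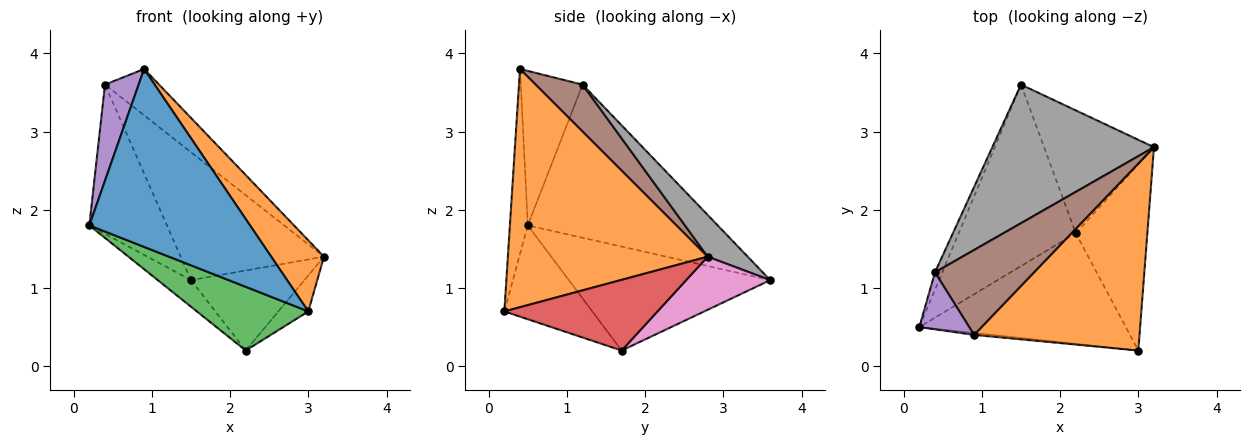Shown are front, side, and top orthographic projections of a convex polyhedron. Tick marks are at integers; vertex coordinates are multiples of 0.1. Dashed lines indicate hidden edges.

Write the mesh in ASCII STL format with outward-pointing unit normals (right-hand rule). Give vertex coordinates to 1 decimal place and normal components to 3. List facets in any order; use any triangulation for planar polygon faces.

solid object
 facet normal -0.111 -0.994 -0.011
  outer loop
   vertex 0.9 0.4 3.8
   vertex 0.2 0.5 1.8
   vertex 3.0 0.2 0.7
  endloop
 endfacet
 facet normal 0.803 -0.212 0.557
  outer loop
   vertex 0.9 0.4 3.8
   vertex 3.0 0.2 0.7
   vertex 3.2 2.8 1.4
  endloop
 endfacet
 facet normal -0.367 -0.464 -0.806
  outer loop
   vertex 2.2 1.7 0.2
   vertex 3.0 0.2 0.7
   vertex 0.2 0.5 1.8
  endloop
 endfacet
 facet normal 0.696 0.136 -0.705
  outer loop
   vertex 2.2 1.7 0.2
   vertex 3.2 2.8 1.4
   vertex 3.0 0.2 0.7
  endloop
 endfacet
 facet normal -0.845 -0.460 0.273
  outer loop
   vertex 0.4 1.2 3.6
   vertex 0.2 0.5 1.8
   vertex 0.9 0.4 3.8
  endloop
 endfacet
 facet normal 0.384 0.443 0.810
  outer loop
   vertex 0.4 1.2 3.6
   vertex 0.9 0.4 3.8
   vertex 3.2 2.8 1.4
  endloop
 endfacet
 facet normal 0.375 0.506 -0.777
  outer loop
   vertex 1.5 3.6 1.1
   vertex 3.2 2.8 1.4
   vertex 2.2 1.7 0.2
  endloop
 endfacet
 facet normal 0.186 0.667 0.722
  outer loop
   vertex 1.5 3.6 1.1
   vertex 0.4 1.2 3.6
   vertex 3.2 2.8 1.4
  endloop
 endfacet
 facet normal -0.660 0.109 -0.743
  outer loop
   vertex 1.5 3.6 1.1
   vertex 2.2 1.7 0.2
   vertex 0.2 0.5 1.8
  endloop
 endfacet
 facet normal -0.925 0.378 -0.044
  outer loop
   vertex 1.5 3.6 1.1
   vertex 0.2 0.5 1.8
   vertex 0.4 1.2 3.6
  endloop
 endfacet
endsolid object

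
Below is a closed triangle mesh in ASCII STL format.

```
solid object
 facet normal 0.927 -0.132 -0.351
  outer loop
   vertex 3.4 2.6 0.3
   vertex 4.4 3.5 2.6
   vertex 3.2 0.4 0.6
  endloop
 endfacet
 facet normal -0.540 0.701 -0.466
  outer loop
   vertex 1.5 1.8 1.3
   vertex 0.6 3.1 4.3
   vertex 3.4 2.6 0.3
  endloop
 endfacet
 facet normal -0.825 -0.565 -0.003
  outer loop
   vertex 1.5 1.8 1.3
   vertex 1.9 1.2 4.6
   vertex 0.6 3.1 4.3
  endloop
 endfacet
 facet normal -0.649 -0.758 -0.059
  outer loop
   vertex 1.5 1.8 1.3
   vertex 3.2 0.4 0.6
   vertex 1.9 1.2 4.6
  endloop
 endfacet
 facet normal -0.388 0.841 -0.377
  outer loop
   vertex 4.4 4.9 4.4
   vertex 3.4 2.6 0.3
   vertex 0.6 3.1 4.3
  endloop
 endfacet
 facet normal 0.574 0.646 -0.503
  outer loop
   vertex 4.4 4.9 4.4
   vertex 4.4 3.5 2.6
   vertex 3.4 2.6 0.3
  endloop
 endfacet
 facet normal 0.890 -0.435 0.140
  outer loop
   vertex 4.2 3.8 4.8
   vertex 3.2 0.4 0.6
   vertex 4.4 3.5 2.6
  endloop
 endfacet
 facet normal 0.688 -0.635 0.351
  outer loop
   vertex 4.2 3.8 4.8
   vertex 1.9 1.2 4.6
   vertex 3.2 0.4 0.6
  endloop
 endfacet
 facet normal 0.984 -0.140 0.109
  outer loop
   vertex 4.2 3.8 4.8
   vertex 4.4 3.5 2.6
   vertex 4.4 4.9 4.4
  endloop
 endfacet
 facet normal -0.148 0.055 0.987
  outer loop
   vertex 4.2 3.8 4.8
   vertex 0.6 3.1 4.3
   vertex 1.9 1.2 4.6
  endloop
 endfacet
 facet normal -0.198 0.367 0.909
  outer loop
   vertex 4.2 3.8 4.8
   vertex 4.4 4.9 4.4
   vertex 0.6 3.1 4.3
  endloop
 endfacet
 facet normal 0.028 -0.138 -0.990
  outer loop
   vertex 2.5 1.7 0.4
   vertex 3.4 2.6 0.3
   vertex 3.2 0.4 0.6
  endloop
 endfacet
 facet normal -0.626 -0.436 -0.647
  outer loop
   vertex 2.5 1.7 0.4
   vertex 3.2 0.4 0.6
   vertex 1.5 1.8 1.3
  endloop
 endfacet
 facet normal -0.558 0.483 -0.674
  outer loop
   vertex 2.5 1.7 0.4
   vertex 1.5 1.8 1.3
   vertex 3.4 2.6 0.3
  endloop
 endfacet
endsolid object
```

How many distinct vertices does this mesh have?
9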